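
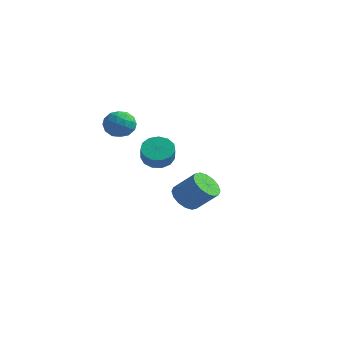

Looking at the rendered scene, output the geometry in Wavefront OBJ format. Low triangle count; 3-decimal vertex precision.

v -2.212 3.651 -3.879
v -1.498 3.405 -4.518
v -0.253 3.802 -3.28
v -0.968 4.049 -2.641
v -1.579 3.905 -4.597
v -0.335 4.302 -3.359
v -1.83 4.337 -4.483
v -0.586 4.734 -3.245
v -2.184 4.585 -4.207
v -0.939 4.982 -2.969
v -2.545 4.583 -3.844
v -1.3 4.98 -2.605
v -2.817 4.332 -3.49
v -1.572 4.729 -2.251
v -2.927 3.898 -3.24
v -1.682 4.295 -2.002
v -2.845 3.398 -3.161
v -1.601 3.795 -1.923
v -2.594 2.966 -3.275
v -1.35 3.363 -2.037
v -2.241 2.718 -3.551
v -0.996 3.115 -2.313
v -1.88 2.72 -3.915
v -0.635 3.117 -2.676
v -1.608 2.971 -4.269
v -0.363 3.368 -3.03
v 1.284 -2.528 1.706
v 2.052 -2.433 1.286
v 2.564 -2.996 2.094
v 1.796 -3.092 2.514
v 2.007 -2.041 1.587
v 2.519 -2.604 2.395
v 1.733 -1.804 1.926
v 2.245 -2.368 2.734
v 1.317 -1.797 2.195
v 1.828 -2.361 3.003
v 0.89 -2.023 2.308
v 1.402 -2.586 3.116
v 0.588 -2.408 2.231
v 1.1 -2.971 3.039
v 0.507 -2.832 1.986
v 1.019 -3.395 2.794
v 0.673 -3.16 1.653
v 1.185 -3.723 2.461
v 1.033 -3.287 1.337
v 1.545 -3.85 2.145
v 1.473 -3.173 1.137
v 1.985 -3.736 1.945
v 1.852 -2.855 1.119
v 2.364 -3.418 1.927
v -1.413 -1.87 4.051
v -0.819 -1.799 3.331
v -2.301 -2.781 3.229
v -1.707 -2.71 2.509
v -1.453 -3.174 3.281
v -0.904 -2.611 3.789
v -2.216 -1.969 2.771
v -1.667 -1.406 3.279
v -1.316 -1.86 2.54
v -0.844 -2.605 2.855
v -2.276 -1.975 3.705
v -1.804 -2.72 4.02
v -1.038 -1.755 3.763
v -2.082 -2.825 2.797
v -1.932 -3.098 3.251
v -1.584 -3.056 2.828
v -1.088 -2.232 4.032
v -0.739 -2.19 3.609
v -1.111 -2.998 3.58
v -2.381 -2.39 2.951
v -2.032 -2.348 2.528
v -1.536 -1.524 3.732
v -1.188 -1.482 3.309
v -2.009 -1.582 2.98
v -0.981 -1.749 2.875
v -1.503 -2.284 2.392
v -1.802 -1.849 2.546
v -1.479 -1.518 2.844
v -0.704 -2.186 3.06
v -1.226 -2.722 2.577
v -1.076 -2.994 3.031
v -0.754 -2.663 3.329
v -0.996 -2.223 2.595
v -1.894 -1.858 3.983
v -2.416 -2.394 3.5
v -2.366 -1.917 3.231
v -2.044 -1.586 3.529
v -1.617 -2.296 4.168
v -2.139 -2.831 3.685
v -1.641 -3.062 3.716
v -1.318 -2.731 4.014
v -2.124 -2.357 3.965
f 2 1 5
f 2 5 3
f 3 5 6
f 3 6 4
f 5 1 7
f 5 7 6
f 6 7 8
f 6 8 4
f 7 1 9
f 7 9 8
f 8 9 10
f 8 10 4
f 9 1 11
f 9 11 10
f 10 11 12
f 10 12 4
f 11 1 13
f 11 13 12
f 12 13 14
f 12 14 4
f 13 1 15
f 13 15 14
f 14 15 16
f 14 16 4
f 15 1 17
f 15 17 16
f 16 17 18
f 16 18 4
f 17 1 19
f 17 19 18
f 18 19 20
f 18 20 4
f 19 1 21
f 19 21 20
f 20 21 22
f 20 22 4
f 21 1 23
f 21 23 22
f 22 23 24
f 22 24 4
f 23 1 25
f 23 25 24
f 24 25 26
f 24 26 4
f 25 1 2
f 25 2 26
f 26 2 3
f 26 3 4
f 28 27 31
f 28 31 29
f 29 31 32
f 29 32 30
f 31 27 33
f 31 33 32
f 32 33 34
f 32 34 30
f 33 27 35
f 33 35 34
f 34 35 36
f 34 36 30
f 35 27 37
f 35 37 36
f 36 37 38
f 36 38 30
f 37 27 39
f 37 39 38
f 38 39 40
f 38 40 30
f 39 27 41
f 39 41 40
f 40 41 42
f 40 42 30
f 41 27 43
f 41 43 42
f 42 43 44
f 42 44 30
f 43 27 45
f 43 45 44
f 44 45 46
f 44 46 30
f 45 27 47
f 45 47 46
f 46 47 48
f 46 48 30
f 47 27 49
f 47 49 48
f 48 49 50
f 48 50 30
f 49 27 28
f 49 28 50
f 50 28 29
f 50 29 30
f 51 88 67
f 88 62 91
f 67 91 56
f 88 91 67
f 51 67 63
f 67 56 68
f 63 68 52
f 67 68 63
f 51 63 72
f 63 52 73
f 72 73 58
f 63 73 72
f 51 72 84
f 72 58 87
f 84 87 61
f 72 87 84
f 51 84 88
f 84 61 92
f 88 92 62
f 84 92 88
f 52 68 79
f 68 56 82
f 79 82 60
f 68 82 79
f 56 91 69
f 91 62 90
f 69 90 55
f 91 90 69
f 62 92 89
f 92 61 85
f 89 85 53
f 92 85 89
f 61 87 86
f 87 58 74
f 86 74 57
f 87 74 86
f 58 73 78
f 73 52 75
f 78 75 59
f 73 75 78
f 54 80 66
f 80 60 81
f 66 81 55
f 80 81 66
f 54 66 64
f 66 55 65
f 64 65 53
f 66 65 64
f 54 64 71
f 64 53 70
f 71 70 57
f 64 70 71
f 54 71 76
f 71 57 77
f 76 77 59
f 71 77 76
f 54 76 80
f 76 59 83
f 80 83 60
f 76 83 80
f 55 81 69
f 81 60 82
f 69 82 56
f 81 82 69
f 53 65 89
f 65 55 90
f 89 90 62
f 65 90 89
f 57 70 86
f 70 53 85
f 86 85 61
f 70 85 86
f 59 77 78
f 77 57 74
f 78 74 58
f 77 74 78
f 60 83 79
f 83 59 75
f 79 75 52
f 83 75 79



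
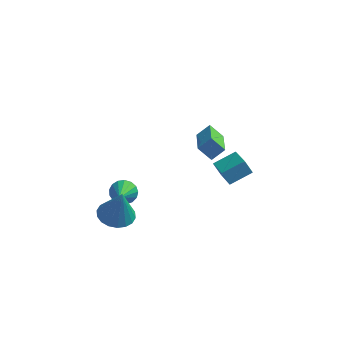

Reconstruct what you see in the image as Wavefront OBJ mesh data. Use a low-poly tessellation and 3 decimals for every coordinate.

v -1.985 -3.54 -2.6
v -1.141 -3.041 -2.736
v -1.615 -3.66 -0.74
v -1.433 -2.721 -2.657
v -1.834 -2.562 -2.567
v -2.265 -2.598 -2.483
v -2.641 -2.82 -2.423
v -2.887 -3.185 -2.397
v -2.954 -3.62 -2.412
v -2.829 -4.039 -2.464
v -2.538 -4.36 -2.542
v -2.136 -4.518 -2.633
v -1.705 -4.483 -2.716
v -1.33 -4.261 -2.777
v -1.084 -3.896 -2.802
v -1.017 -3.461 -2.788
v -2.215 -1.022 -3.285
v -1.505 -1.107 -3.514
v -2.105 -2.338 -2.455
v -1.476 -0.915 -3.212
v -1.615 -0.747 -2.927
v -1.892 -0.642 -2.725
v -2.243 -0.624 -2.65
v -2.587 -0.697 -2.721
v -2.846 -0.845 -2.921
v -2.96 -1.033 -3.205
v -2.904 -1.219 -3.507
v -2.689 -1.359 -3.758
v -2.366 -1.423 -3.901
v -2.008 -1.394 -3.902
v -1.698 -1.28 -3.763
v 2.172 -3.835 3.832
v 2.75 -3.475 4.389
v 1.735 -1.94 3.064
v 2.313 -1.581 3.622
v 2.867 -3.939 3.178
v 3.445 -3.58 3.736
v 2.43 -2.045 2.411
v 3.008 -1.685 2.968
v 2.921 -1.423 -0.276
v 3.935 -0.68 0.216
v 2.21 0.006 -0.968
v 3.224 0.749 -0.477
v 3.356 -1.549 -0.983
v 4.37 -0.806 -0.492
v 2.645 -0.12 -1.676
v 3.659 0.623 -1.184
f 2 1 4
f 2 4 3
f 4 1 5
f 4 5 3
f 5 1 6
f 5 6 3
f 6 1 7
f 6 7 3
f 7 1 8
f 7 8 3
f 8 1 9
f 8 9 3
f 9 1 10
f 9 10 3
f 10 1 11
f 10 11 3
f 11 1 12
f 11 12 3
f 12 1 13
f 12 13 3
f 13 1 14
f 13 14 3
f 14 1 15
f 14 15 3
f 15 1 16
f 15 16 3
f 16 1 2
f 16 2 3
f 18 17 20
f 18 20 19
f 20 17 21
f 20 21 19
f 21 17 22
f 21 22 19
f 22 17 23
f 22 23 19
f 23 17 24
f 23 24 19
f 24 17 25
f 24 25 19
f 25 17 26
f 25 26 19
f 26 17 27
f 26 27 19
f 27 17 28
f 27 28 19
f 28 17 29
f 28 29 19
f 29 17 30
f 29 30 19
f 30 17 31
f 30 31 19
f 31 17 18
f 31 18 19
f 33 35 32
f 36 33 32
f 32 35 34
f 34 36 32
f 33 39 35
f 37 33 36
f 37 39 33
f 35 39 34
f 38 36 34
f 34 39 38
f 38 37 36
f 39 37 38
f 41 43 40
f 44 41 40
f 40 43 42
f 42 44 40
f 41 47 43
f 45 41 44
f 45 47 41
f 43 47 42
f 46 44 42
f 42 47 46
f 46 45 44
f 47 45 46



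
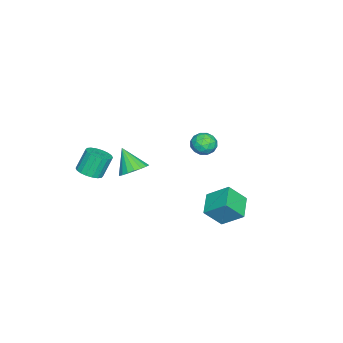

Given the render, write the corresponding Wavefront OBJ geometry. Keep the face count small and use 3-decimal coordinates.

v 3.625 -4.071 -1.831
v 4.367 -3.959 -1.582
v 3.876 -3.557 -0.301
v 3.135 -3.669 -0.549
v 4.28 -3.645 -1.714
v 3.79 -3.242 -0.433
v 4.064 -3.415 -1.869
v 3.573 -3.013 -0.588
v 3.761 -3.316 -2.017
v 3.27 -2.913 -0.735
v 3.431 -3.365 -2.127
v 2.94 -2.963 -0.846
v 3.139 -3.555 -2.179
v 2.649 -3.152 -0.897
v 2.944 -3.847 -2.162
v 2.454 -3.444 -0.88
v 2.884 -4.183 -2.079
v 2.393 -3.781 -0.798
v 2.97 -4.498 -1.947
v 2.48 -4.095 -0.666
v 3.187 -4.727 -1.792
v 2.696 -4.325 -0.511
v 3.49 -4.827 -1.645
v 2.999 -4.424 -0.363
v 3.82 -4.777 -1.534
v 3.329 -4.375 -0.253
v 4.111 -4.588 -1.483
v 3.621 -4.185 -0.201
v 4.306 -4.296 -1.5
v 3.816 -3.893 -0.218
v 0.089 -2.827 -3.781
v 0.936 -3.199 -3.692
v -0.449 -3.733 -2.459
v 0.958 -2.863 -3.452
v 0.807 -2.519 -3.278
v 0.514 -2.236 -3.203
v 0.137 -2.07 -3.242
v -0.25 -2.054 -3.389
v -0.569 -2.192 -3.613
v -0.759 -2.455 -3.87
v -0.781 -2.791 -4.11
v -0.63 -3.135 -4.284
v -0.337 -3.418 -4.359
v 0.04 -3.584 -4.319
v 0.427 -3.6 -4.173
v 0.747 -3.462 -3.949
v -3.314 0.689 -2.333
v -2.727 1.134 -2.717
v -2.613 -0.434 -2.563
v -2.026 0.011 -2.947
v -2.132 0.084 -2.126
v -2.566 0.778 -1.984
v -2.774 -0.078 -3.296
v -3.208 0.616 -3.154
v -2.393 0.66 -3.312
v -1.997 0.76 -2.589
v -3.343 -0.06 -2.691
v -2.947 0.04 -1.968
v -3.082 1.01 -2.505
v -2.258 -0.31 -2.775
v -2.32 -0.267 -2.293
v -1.975 -0.006 -2.518
v -2.988 0.801 -2.074
v -2.643 1.062 -2.3
v -2.293 0.445 -1.952
v -2.697 -0.362 -2.98
v -2.352 -0.101 -3.206
v -3.365 0.706 -2.762
v -3.02 0.967 -2.987
v -3.047 0.255 -3.328
v -2.541 0.993 -3.08
v -2.129 0.333 -3.215
v -2.569 0.281 -3.42
v -2.824 0.689 -3.337
v -2.308 1.052 -2.655
v -1.896 0.392 -2.79
v -1.958 0.435 -2.308
v -2.213 0.843 -2.224
v -2.112 0.774 -3.005
v -3.444 0.308 -2.49
v -3.032 -0.352 -2.625
v -3.127 -0.143 -3.056
v -3.382 0.265 -2.972
v -3.211 0.367 -2.065
v -2.799 -0.293 -2.2
v -2.516 0.011 -1.943
v -2.771 0.419 -1.86
v -3.228 -0.074 -2.275
v 1.228 2.834 -4.618
v 1.277 4.099 -3.656
v 2.629 3.122 -5.07
v 2.678 4.388 -4.108
v 1.762 1.972 -3.512
v 1.811 3.238 -2.55
v 3.163 2.261 -3.964
v 3.212 3.526 -3.002
f 2 1 5
f 2 5 3
f 3 5 6
f 3 6 4
f 5 1 7
f 5 7 6
f 6 7 8
f 6 8 4
f 7 1 9
f 7 9 8
f 8 9 10
f 8 10 4
f 9 1 11
f 9 11 10
f 10 11 12
f 10 12 4
f 11 1 13
f 11 13 12
f 12 13 14
f 12 14 4
f 13 1 15
f 13 15 14
f 14 15 16
f 14 16 4
f 15 1 17
f 15 17 16
f 16 17 18
f 16 18 4
f 17 1 19
f 17 19 18
f 18 19 20
f 18 20 4
f 19 1 21
f 19 21 20
f 20 21 22
f 20 22 4
f 21 1 23
f 21 23 22
f 22 23 24
f 22 24 4
f 23 1 25
f 23 25 24
f 24 25 26
f 24 26 4
f 25 1 27
f 25 27 26
f 26 27 28
f 26 28 4
f 27 1 29
f 27 29 28
f 28 29 30
f 28 30 4
f 29 1 2
f 29 2 30
f 30 2 3
f 30 3 4
f 32 31 34
f 32 34 33
f 34 31 35
f 34 35 33
f 35 31 36
f 35 36 33
f 36 31 37
f 36 37 33
f 37 31 38
f 37 38 33
f 38 31 39
f 38 39 33
f 39 31 40
f 39 40 33
f 40 31 41
f 40 41 33
f 41 31 42
f 41 42 33
f 42 31 43
f 42 43 33
f 43 31 44
f 43 44 33
f 44 31 45
f 44 45 33
f 45 31 46
f 45 46 33
f 46 31 32
f 46 32 33
f 47 84 63
f 84 58 87
f 63 87 52
f 84 87 63
f 47 63 59
f 63 52 64
f 59 64 48
f 63 64 59
f 47 59 68
f 59 48 69
f 68 69 54
f 59 69 68
f 47 68 80
f 68 54 83
f 80 83 57
f 68 83 80
f 47 80 84
f 80 57 88
f 84 88 58
f 80 88 84
f 48 64 75
f 64 52 78
f 75 78 56
f 64 78 75
f 52 87 65
f 87 58 86
f 65 86 51
f 87 86 65
f 58 88 85
f 88 57 81
f 85 81 49
f 88 81 85
f 57 83 82
f 83 54 70
f 82 70 53
f 83 70 82
f 54 69 74
f 69 48 71
f 74 71 55
f 69 71 74
f 50 76 62
f 76 56 77
f 62 77 51
f 76 77 62
f 50 62 60
f 62 51 61
f 60 61 49
f 62 61 60
f 50 60 67
f 60 49 66
f 67 66 53
f 60 66 67
f 50 67 72
f 67 53 73
f 72 73 55
f 67 73 72
f 50 72 76
f 72 55 79
f 76 79 56
f 72 79 76
f 51 77 65
f 77 56 78
f 65 78 52
f 77 78 65
f 49 61 85
f 61 51 86
f 85 86 58
f 61 86 85
f 53 66 82
f 66 49 81
f 82 81 57
f 66 81 82
f 55 73 74
f 73 53 70
f 74 70 54
f 73 70 74
f 56 79 75
f 79 55 71
f 75 71 48
f 79 71 75
f 90 92 89
f 93 90 89
f 89 92 91
f 91 93 89
f 90 96 92
f 94 90 93
f 94 96 90
f 92 96 91
f 95 93 91
f 91 96 95
f 95 94 93
f 96 94 95



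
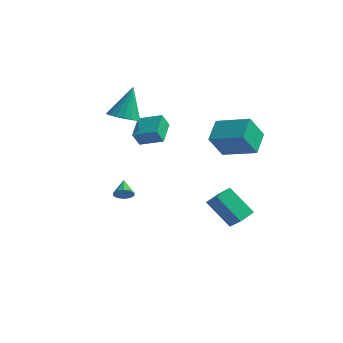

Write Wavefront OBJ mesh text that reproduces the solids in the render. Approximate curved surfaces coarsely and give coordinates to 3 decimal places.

v 4.566 -2.253 2.757
v 4.424 -0.871 3.349
v 2.603 -2.162 2.074
v 2.461 -0.781 2.667
v 5.099 -1.579 1.313
v 4.957 -0.198 1.906
v 3.136 -1.489 0.631
v 2.994 -0.107 1.223
v -2.646 -1.338 2.069
v -1.869 -0.873 1.749
v -2.514 -0.302 3.891
v -2.189 -0.618 1.627
v -2.6 -0.506 1.593
v -3.02 -0.558 1.653
v -3.365 -0.765 1.795
v -3.569 -1.085 1.992
v -3.589 -1.455 2.204
v -3.422 -1.803 2.389
v -3.102 -2.058 2.511
v -2.691 -2.17 2.545
v -2.272 -2.118 2.485
v -1.926 -1.911 2.343
v -1.723 -1.591 2.146
v -1.702 -1.221 1.934
v 2.086 -1.12 -3.624
v 2.933 -1.725 -2.572
v 2.469 -0.191 -3.398
v 3.316 -0.795 -2.346
v 3.584 -1.405 -4.994
v 4.431 -2.009 -3.942
v 3.967 -0.475 -4.768
v 4.814 -1.08 -3.716
v -1.555 -1.679 0.372
v -1.836 -1.976 1.219
v -1.858 -0.225 0.782
v -2.139 -0.522 1.628
v -0.201 -1.538 0.872
v -0.482 -1.835 1.718
v -0.504 -0.084 1.281
v -0.785 -0.381 2.128
v -1.533 -3.81 -2.273
v -1.124 -3.86 -1.85
v -1.927 -2.93 -1.787
v -0.987 -3.652 -2.116
v -1.057 -3.505 -2.441
v -1.31 -3.474 -2.703
v -1.647 -3.571 -2.8
v -1.941 -3.76 -2.695
v -2.079 -3.968 -2.43
v -2.008 -4.116 -2.104
v -1.756 -4.147 -1.843
v -1.418 -4.049 -1.745
f 2 4 1
f 5 2 1
f 1 4 3
f 3 5 1
f 2 8 4
f 6 2 5
f 6 8 2
f 4 8 3
f 7 5 3
f 3 8 7
f 7 6 5
f 8 6 7
f 10 9 12
f 10 12 11
f 12 9 13
f 12 13 11
f 13 9 14
f 13 14 11
f 14 9 15
f 14 15 11
f 15 9 16
f 15 16 11
f 16 9 17
f 16 17 11
f 17 9 18
f 17 18 11
f 18 9 19
f 18 19 11
f 19 9 20
f 19 20 11
f 20 9 21
f 20 21 11
f 21 9 22
f 21 22 11
f 22 9 23
f 22 23 11
f 23 9 24
f 23 24 11
f 24 9 10
f 24 10 11
f 26 28 25
f 29 26 25
f 25 28 27
f 27 29 25
f 26 32 28
f 30 26 29
f 30 32 26
f 28 32 27
f 31 29 27
f 27 32 31
f 31 30 29
f 32 30 31
f 34 36 33
f 37 34 33
f 33 36 35
f 35 37 33
f 34 40 36
f 38 34 37
f 38 40 34
f 36 40 35
f 39 37 35
f 35 40 39
f 39 38 37
f 40 38 39
f 42 41 44
f 42 44 43
f 44 41 45
f 44 45 43
f 45 41 46
f 45 46 43
f 46 41 47
f 46 47 43
f 47 41 48
f 47 48 43
f 48 41 49
f 48 49 43
f 49 41 50
f 49 50 43
f 50 41 51
f 50 51 43
f 51 41 52
f 51 52 43
f 52 41 42
f 52 42 43



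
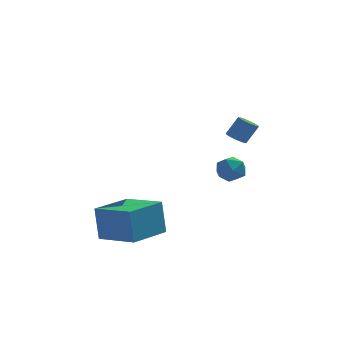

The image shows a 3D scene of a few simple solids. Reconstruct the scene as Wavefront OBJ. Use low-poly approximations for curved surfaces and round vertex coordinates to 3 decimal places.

v 2.839 2.704 -0.836
v 3.622 2.854 -0.507
v 3.378 1.726 -1.673
v 4.161 1.876 -1.344
v 3.553 1.505 -0.858
v 3.22 2.11 -0.341
v 3.78 2.47 -1.839
v 3.447 3.075 -1.322
v 4.204 2.709 -1.127
v 4.063 2.113 -0.521
v 2.937 2.467 -1.659
v 2.796 1.871 -1.053
v 3.497 -2.06 2.757
v 3.82 -2.481 2.654
v 4.385 -2.28 3.599
v 4.063 -1.86 3.703
v 3.939 -2.282 2.54
v 4.505 -2.081 3.486
v 3.957 -2.032 2.476
v 4.523 -1.832 3.422
v 3.87 -1.789 2.476
v 4.436 -1.588 3.422
v 3.698 -1.608 2.541
v 4.263 -1.407 3.487
v 3.479 -1.53 2.656
v 4.045 -1.33 3.601
v 3.265 -1.574 2.793
v 3.83 -1.374 3.739
v 3.104 -1.729 2.922
v 3.669 -1.529 3.868
v 3.033 -1.961 3.014
v 3.598 -1.76 3.96
v 3.068 -2.214 3.047
v 3.634 -2.014 3.992
v 3.202 -2.433 3.013
v 3.768 -2.232 3.959
v 3.403 -2.566 2.921
v 3.969 -2.366 3.866
v 3.626 -2.584 2.791
v 4.192 -2.383 3.737
v -2.714 -3.308 -3.003
v -2.901 -2.982 -1.243
v -1.275 -1.651 -3.156
v -1.462 -1.325 -1.396
v -1.118 -4.655 -2.584
v -1.305 -4.329 -0.824
v 0.321 -2.998 -2.737
v 0.134 -2.672 -0.977
f 1 12 6
f 1 6 2
f 1 2 8
f 1 8 11
f 1 11 12
f 2 6 10
f 6 12 5
f 12 11 3
f 11 8 7
f 8 2 9
f 4 10 5
f 4 5 3
f 4 3 7
f 4 7 9
f 4 9 10
f 5 10 6
f 3 5 12
f 7 3 11
f 9 7 8
f 10 9 2
f 14 13 17
f 14 17 15
f 15 17 18
f 15 18 16
f 17 13 19
f 17 19 18
f 18 19 20
f 18 20 16
f 19 13 21
f 19 21 20
f 20 21 22
f 20 22 16
f 21 13 23
f 21 23 22
f 22 23 24
f 22 24 16
f 23 13 25
f 23 25 24
f 24 25 26
f 24 26 16
f 25 13 27
f 25 27 26
f 26 27 28
f 26 28 16
f 27 13 29
f 27 29 28
f 28 29 30
f 28 30 16
f 29 13 31
f 29 31 30
f 30 31 32
f 30 32 16
f 31 13 33
f 31 33 32
f 32 33 34
f 32 34 16
f 33 13 35
f 33 35 34
f 34 35 36
f 34 36 16
f 35 13 37
f 35 37 36
f 36 37 38
f 36 38 16
f 37 13 39
f 37 39 38
f 38 39 40
f 38 40 16
f 39 13 14
f 39 14 40
f 40 14 15
f 40 15 16
f 42 44 41
f 45 42 41
f 41 44 43
f 43 45 41
f 42 48 44
f 46 42 45
f 46 48 42
f 44 48 43
f 47 45 43
f 43 48 47
f 47 46 45
f 48 46 47



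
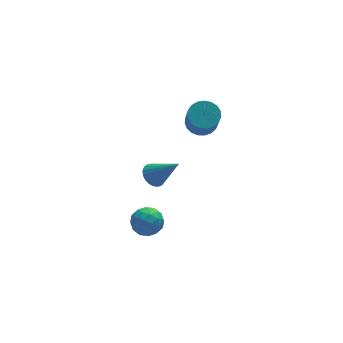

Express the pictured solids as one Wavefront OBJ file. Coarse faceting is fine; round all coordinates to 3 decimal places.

v 3.286 3.968 -0.193
v 3.936 3.352 -0.51
v 3.665 2.156 1.256
v 3.014 2.772 1.573
v 4.157 3.606 -0.304
v 3.886 2.411 1.462
v 4.228 3.923 -0.078
v 3.956 2.727 1.688
v 4.135 4.248 0.127
v 3.864 3.052 1.893
v 3.896 4.524 0.277
v 3.624 3.328 2.043
v 3.551 4.704 0.346
v 3.28 3.508 2.112
v 3.161 4.756 0.322
v 2.889 3.561 2.088
v 2.791 4.673 0.208
v 2.52 3.477 1.974
v 2.508 4.467 0.025
v 2.236 3.272 1.792
v 2.359 4.176 -0.195
v 2.087 2.98 1.571
v 2.37 3.848 -0.415
v 2.098 2.652 1.351
v 2.54 3.541 -0.597
v 2.268 2.345 1.169
v 2.838 3.308 -0.709
v 2.567 2.112 1.057
v 3.214 3.189 -0.732
v 2.943 1.993 1.034
v 3.603 3.204 -0.661
v 3.331 2.009 1.105
v -0.408 1.431 -1.668
v -0.103 0.919 -2.202
v 0.708 0.429 -0.072
v 0.122 1.164 -2.205
v 0.255 1.456 -2.116
v 0.274 1.743 -1.949
v 0.175 1.976 -1.733
v -0.025 2.115 -1.506
v -0.291 2.136 -1.307
v -0.577 2.034 -1.171
v -0.834 1.829 -1.121
v -1.017 1.555 -1.165
v -1.095 1.259 -1.296
v -1.054 0.993 -1.492
v -0.901 0.803 -1.718
v -0.663 0.721 -1.935
v -0.38 0.763 -2.107
v -1.855 -3.052 0.063
v -1.517 -3.6 -0.645
v -3.303 -3.38 -0.375
v -2.965 -3.928 -1.083
v -2.862 -4.205 -0.173
v -1.967 -4.002 0.098
v -2.853 -2.978 -1.118
v -1.958 -2.775 -0.847
v -2.134 -3.554 -1.375
v -2.139 -4.312 -0.791
v -2.681 -2.668 -0.229
v -2.686 -3.426 0.355
v -1.559 -3.297 -0.252
v -3.261 -3.683 -0.768
v -3.201 -3.846 -0.233
v -3.002 -4.167 -0.649
v -1.823 -3.534 0.184
v -1.624 -3.856 -0.232
v -2.415 -4.211 0.045
v -3.196 -3.124 -0.788
v -2.997 -3.446 -1.204
v -1.818 -2.813 -0.371
v -1.619 -3.134 -0.787
v -2.405 -2.769 -1.065
v -1.722 -3.592 -1.097
v -2.574 -3.785 -1.355
v -2.508 -3.227 -1.375
v -1.982 -3.107 -1.216
v -1.726 -4.038 -0.754
v -2.577 -4.23 -1.012
v -2.516 -4.393 -0.477
v -1.99 -4.274 -0.318
v -2.088 -4.011 -1.183
v -2.243 -2.75 -0.008
v -3.094 -2.942 -0.266
v -2.83 -2.706 -0.702
v -2.304 -2.587 -0.543
v -2.246 -3.195 0.335
v -3.098 -3.388 0.077
v -2.838 -3.873 0.196
v -2.312 -3.753 0.355
v -2.732 -2.969 0.163
f 2 1 5
f 2 5 3
f 3 5 6
f 3 6 4
f 5 1 7
f 5 7 6
f 6 7 8
f 6 8 4
f 7 1 9
f 7 9 8
f 8 9 10
f 8 10 4
f 9 1 11
f 9 11 10
f 10 11 12
f 10 12 4
f 11 1 13
f 11 13 12
f 12 13 14
f 12 14 4
f 13 1 15
f 13 15 14
f 14 15 16
f 14 16 4
f 15 1 17
f 15 17 16
f 16 17 18
f 16 18 4
f 17 1 19
f 17 19 18
f 18 19 20
f 18 20 4
f 19 1 21
f 19 21 20
f 20 21 22
f 20 22 4
f 21 1 23
f 21 23 22
f 22 23 24
f 22 24 4
f 23 1 25
f 23 25 24
f 24 25 26
f 24 26 4
f 25 1 27
f 25 27 26
f 26 27 28
f 26 28 4
f 27 1 29
f 27 29 28
f 28 29 30
f 28 30 4
f 29 1 31
f 29 31 30
f 30 31 32
f 30 32 4
f 31 1 2
f 31 2 32
f 32 2 3
f 32 3 4
f 34 33 36
f 34 36 35
f 36 33 37
f 36 37 35
f 37 33 38
f 37 38 35
f 38 33 39
f 38 39 35
f 39 33 40
f 39 40 35
f 40 33 41
f 40 41 35
f 41 33 42
f 41 42 35
f 42 33 43
f 42 43 35
f 43 33 44
f 43 44 35
f 44 33 45
f 44 45 35
f 45 33 46
f 45 46 35
f 46 33 47
f 46 47 35
f 47 33 48
f 47 48 35
f 48 33 49
f 48 49 35
f 49 33 34
f 49 34 35
f 50 87 66
f 87 61 90
f 66 90 55
f 87 90 66
f 50 66 62
f 66 55 67
f 62 67 51
f 66 67 62
f 50 62 71
f 62 51 72
f 71 72 57
f 62 72 71
f 50 71 83
f 71 57 86
f 83 86 60
f 71 86 83
f 50 83 87
f 83 60 91
f 87 91 61
f 83 91 87
f 51 67 78
f 67 55 81
f 78 81 59
f 67 81 78
f 55 90 68
f 90 61 89
f 68 89 54
f 90 89 68
f 61 91 88
f 91 60 84
f 88 84 52
f 91 84 88
f 60 86 85
f 86 57 73
f 85 73 56
f 86 73 85
f 57 72 77
f 72 51 74
f 77 74 58
f 72 74 77
f 53 79 65
f 79 59 80
f 65 80 54
f 79 80 65
f 53 65 63
f 65 54 64
f 63 64 52
f 65 64 63
f 53 63 70
f 63 52 69
f 70 69 56
f 63 69 70
f 53 70 75
f 70 56 76
f 75 76 58
f 70 76 75
f 53 75 79
f 75 58 82
f 79 82 59
f 75 82 79
f 54 80 68
f 80 59 81
f 68 81 55
f 80 81 68
f 52 64 88
f 64 54 89
f 88 89 61
f 64 89 88
f 56 69 85
f 69 52 84
f 85 84 60
f 69 84 85
f 58 76 77
f 76 56 73
f 77 73 57
f 76 73 77
f 59 82 78
f 82 58 74
f 78 74 51
f 82 74 78



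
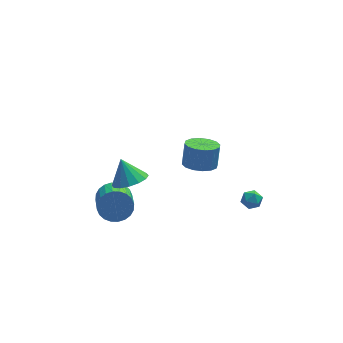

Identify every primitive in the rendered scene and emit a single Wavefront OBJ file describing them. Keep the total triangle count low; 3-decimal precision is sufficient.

v 2.899 -1.411 -2.739
v 3.134 -1.171 -2.169
v 3.886 -1.729 -3.011
v 4.121 -1.489 -2.441
v 3.727 -2.022 -2.439
v 3.117 -1.825 -2.271
v 3.903 -1.075 -2.909
v 3.293 -0.878 -2.741
v 3.755 -0.963 -2.274
v 3.646 -1.548 -1.983
v 3.374 -1.352 -3.197
v 3.265 -1.937 -2.906
v -3.876 -0.008 -2.682
v -3.115 -0.361 -3.245
v -3.224 -2.005 -2.362
v -3.984 -1.652 -1.798
v -2.92 -0.209 -2.939
v -3.029 -1.854 -2.055
v -2.87 -0.027 -2.593
v -2.979 -1.671 -1.71
v -2.973 0.159 -2.261
v -3.082 -1.486 -1.377
v -3.213 0.319 -1.993
v -3.322 -1.326 -1.109
v -3.554 0.429 -1.83
v -3.663 -1.216 -0.946
v -3.945 0.473 -1.796
v -4.053 -1.172 -0.912
v -4.324 0.443 -1.897
v -4.433 -1.201 -1.014
v -4.636 0.345 -2.118
v -4.745 -1.299 -1.235
v -4.831 0.194 -2.425
v -4.94 -1.451 -1.541
v -4.881 0.011 -2.77
v -4.99 -1.633 -1.887
v -4.778 -0.174 -3.103
v -4.887 -1.819 -2.219
v -4.538 -0.334 -3.371
v -4.647 -1.979 -2.487
v -4.197 -0.444 -3.534
v -4.306 -2.089 -2.65
v -3.807 -0.488 -3.568
v -3.915 -2.133 -2.684
v -3.427 -0.459 -3.466
v -3.536 -2.103 -2.583
v 1.237 2.079 -2.557
v 1.749 2.866 -2.929
v 1.975 3.368 -1.555
v 1.463 2.581 -1.183
v 1.252 3.027 -2.906
v 1.478 3.529 -1.532
v 0.751 2.933 -2.789
v 0.977 3.435 -1.415
v 0.38 2.611 -2.61
v 0.606 3.113 -1.237
v 0.239 2.146 -2.417
v 0.465 2.648 -1.044
v 0.365 1.663 -2.262
v 0.591 2.165 -0.888
v 0.725 1.292 -2.185
v 0.951 1.794 -0.811
v 1.222 1.131 -2.208
v 1.448 1.633 -0.834
v 1.723 1.225 -2.325
v 1.949 1.727 -0.951
v 2.094 1.547 -2.503
v 2.32 2.049 -1.13
v 2.235 2.012 -2.696
v 2.461 2.514 -1.323
v 2.109 2.495 -2.852
v 2.335 2.997 -1.478
v -3.282 -2.643 1.444
v -2.364 -2.201 1.498
v -3.678 -1.977 2.716
v -2.664 -1.861 1.227
v -3.129 -1.731 1.014
v -3.635 -1.845 0.916
v -4.047 -2.173 0.96
v -4.253 -2.627 1.133
v -4.2 -3.085 1.39
v -3.9 -3.425 1.661
v -3.435 -3.555 1.874
v -2.929 -3.441 1.972
v -2.517 -3.113 1.928
v -2.311 -2.659 1.755
f 1 12 6
f 1 6 2
f 1 2 8
f 1 8 11
f 1 11 12
f 2 6 10
f 6 12 5
f 12 11 3
f 11 8 7
f 8 2 9
f 4 10 5
f 4 5 3
f 4 3 7
f 4 7 9
f 4 9 10
f 5 10 6
f 3 5 12
f 7 3 11
f 9 7 8
f 10 9 2
f 14 13 17
f 14 17 15
f 15 17 18
f 15 18 16
f 17 13 19
f 17 19 18
f 18 19 20
f 18 20 16
f 19 13 21
f 19 21 20
f 20 21 22
f 20 22 16
f 21 13 23
f 21 23 22
f 22 23 24
f 22 24 16
f 23 13 25
f 23 25 24
f 24 25 26
f 24 26 16
f 25 13 27
f 25 27 26
f 26 27 28
f 26 28 16
f 27 13 29
f 27 29 28
f 28 29 30
f 28 30 16
f 29 13 31
f 29 31 30
f 30 31 32
f 30 32 16
f 31 13 33
f 31 33 32
f 32 33 34
f 32 34 16
f 33 13 35
f 33 35 34
f 34 35 36
f 34 36 16
f 35 13 37
f 35 37 36
f 36 37 38
f 36 38 16
f 37 13 39
f 37 39 38
f 38 39 40
f 38 40 16
f 39 13 41
f 39 41 40
f 40 41 42
f 40 42 16
f 41 13 43
f 41 43 42
f 42 43 44
f 42 44 16
f 43 13 45
f 43 45 44
f 44 45 46
f 44 46 16
f 45 13 14
f 45 14 46
f 46 14 15
f 46 15 16
f 48 47 51
f 48 51 49
f 49 51 52
f 49 52 50
f 51 47 53
f 51 53 52
f 52 53 54
f 52 54 50
f 53 47 55
f 53 55 54
f 54 55 56
f 54 56 50
f 55 47 57
f 55 57 56
f 56 57 58
f 56 58 50
f 57 47 59
f 57 59 58
f 58 59 60
f 58 60 50
f 59 47 61
f 59 61 60
f 60 61 62
f 60 62 50
f 61 47 63
f 61 63 62
f 62 63 64
f 62 64 50
f 63 47 65
f 63 65 64
f 64 65 66
f 64 66 50
f 65 47 67
f 65 67 66
f 66 67 68
f 66 68 50
f 67 47 69
f 67 69 68
f 68 69 70
f 68 70 50
f 69 47 71
f 69 71 70
f 70 71 72
f 70 72 50
f 71 47 48
f 71 48 72
f 72 48 49
f 72 49 50
f 74 73 76
f 74 76 75
f 76 73 77
f 76 77 75
f 77 73 78
f 77 78 75
f 78 73 79
f 78 79 75
f 79 73 80
f 79 80 75
f 80 73 81
f 80 81 75
f 81 73 82
f 81 82 75
f 82 73 83
f 82 83 75
f 83 73 84
f 83 84 75
f 84 73 85
f 84 85 75
f 85 73 86
f 85 86 75
f 86 73 74
f 86 74 75



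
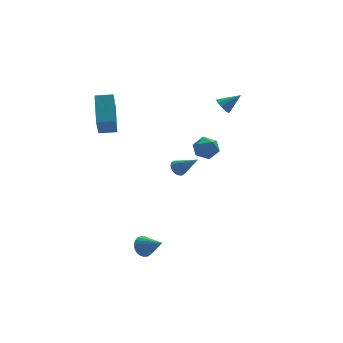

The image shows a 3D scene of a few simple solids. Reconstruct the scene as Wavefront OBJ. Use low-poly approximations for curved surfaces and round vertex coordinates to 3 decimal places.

v -0.418 -0.027 0.628
v 0.048 0.233 0.426
v 0.518 -0.873 1.692
v -0.026 0.387 0.614
v -0.178 0.459 0.804
v -0.377 0.435 0.96
v -0.584 0.319 1.049
v -0.758 0.135 1.056
v -0.865 -0.082 0.977
v -0.883 -0.287 0.83
v -0.809 -0.441 0.642
v -0.657 -0.513 0.452
v -0.458 -0.489 0.297
v -0.251 -0.373 0.207
v -0.077 -0.189 0.2
v 0.03 0.028 0.279
v -4.571 2.644 3.477
v -4.291 4.357 4.73
v -4.232 3.73 1.917
v -3.953 5.442 3.17
v -3.507 2.418 3.55
v -3.228 4.13 4.803
v -3.169 3.503 1.99
v -2.889 5.216 3.243
v -2.925 -2.078 -4.26
v -2.376 -2.024 -4.738
v -2.095 -3.082 -3.42
v -2.309 -1.803 -4.54
v -2.349 -1.63 -4.294
v -2.488 -1.535 -4.041
v -2.703 -1.533 -3.827
v -2.956 -1.625 -3.687
v -3.204 -1.796 -3.647
v -3.403 -2.015 -3.712
v -3.52 -2.245 -3.872
v -3.534 -2.446 -4.099
v -3.442 -2.584 -4.354
v -3.261 -2.633 -4.592
v -3.022 -2.587 -4.773
v -2.766 -2.453 -4.866
v -2.537 -2.253 -4.853
v 3.03 3.035 3.566
v 3.402 3.089 3.073
v 4.11 2.985 4.374
v 3.335 3.414 3.182
v 3.171 3.619 3.413
v 2.963 3.638 3.693
v 2.776 3.466 3.932
v 2.669 3.157 4.055
v 2.677 2.809 4.023
v 2.797 2.533 3.846
v 2.991 2.416 3.579
v 3.197 2.496 3.309
v 3.35 2.747 3.12
v 1.492 1.383 1.654
v 2.086 0.867 2.007
v 0.694 0.273 1.373
v 1.288 -0.243 1.726
v 0.833 0.294 2.224
v 1.325 0.98 2.397
v 1.455 0.16 0.983
v 1.947 0.846 1.156
v 2.063 0.112 1.592
v 1.678 0.194 2.359
v 1.102 0.946 1.021
v 0.717 1.028 1.788
f 2 1 4
f 2 4 3
f 4 1 5
f 4 5 3
f 5 1 6
f 5 6 3
f 6 1 7
f 6 7 3
f 7 1 8
f 7 8 3
f 8 1 9
f 8 9 3
f 9 1 10
f 9 10 3
f 10 1 11
f 10 11 3
f 11 1 12
f 11 12 3
f 12 1 13
f 12 13 3
f 13 1 14
f 13 14 3
f 14 1 15
f 14 15 3
f 15 1 16
f 15 16 3
f 16 1 2
f 16 2 3
f 18 20 17
f 21 18 17
f 17 20 19
f 19 21 17
f 18 24 20
f 22 18 21
f 22 24 18
f 20 24 19
f 23 21 19
f 19 24 23
f 23 22 21
f 24 22 23
f 26 25 28
f 26 28 27
f 28 25 29
f 28 29 27
f 29 25 30
f 29 30 27
f 30 25 31
f 30 31 27
f 31 25 32
f 31 32 27
f 32 25 33
f 32 33 27
f 33 25 34
f 33 34 27
f 34 25 35
f 34 35 27
f 35 25 36
f 35 36 27
f 36 25 37
f 36 37 27
f 37 25 38
f 37 38 27
f 38 25 39
f 38 39 27
f 39 25 40
f 39 40 27
f 40 25 41
f 40 41 27
f 41 25 26
f 41 26 27
f 43 42 45
f 43 45 44
f 45 42 46
f 45 46 44
f 46 42 47
f 46 47 44
f 47 42 48
f 47 48 44
f 48 42 49
f 48 49 44
f 49 42 50
f 49 50 44
f 50 42 51
f 50 51 44
f 51 42 52
f 51 52 44
f 52 42 53
f 52 53 44
f 53 42 54
f 53 54 44
f 54 42 43
f 54 43 44
f 55 66 60
f 55 60 56
f 55 56 62
f 55 62 65
f 55 65 66
f 56 60 64
f 60 66 59
f 66 65 57
f 65 62 61
f 62 56 63
f 58 64 59
f 58 59 57
f 58 57 61
f 58 61 63
f 58 63 64
f 59 64 60
f 57 59 66
f 61 57 65
f 63 61 62
f 64 63 56



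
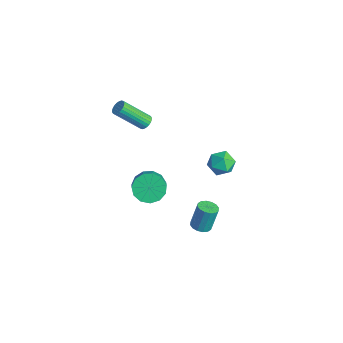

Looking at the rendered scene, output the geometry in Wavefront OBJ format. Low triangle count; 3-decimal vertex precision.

v -2.242 0.602 2.64
v -1.772 0.446 2.711
v -2.449 -0.918 4.172
v -2.918 -0.762 4.1
v -1.784 0.591 2.841
v -2.461 -0.773 4.302
v -1.866 0.738 2.94
v -2.543 -0.626 4.401
v -2.005 0.864 2.994
v -2.682 -0.5 4.455
v -2.18 0.95 2.993
v -2.857 -0.414 4.454
v -2.364 0.983 2.939
v -3.041 -0.381 4.4
v -2.53 0.958 2.839
v -3.207 -0.405 4.3
v -2.652 0.879 2.709
v -3.329 -0.484 4.169
v -2.711 0.758 2.568
v -3.388 -0.606 4.029
v -2.699 0.613 2.438
v -3.376 -0.751 3.899
v -2.617 0.466 2.339
v -3.294 -0.898 3.8
v -2.478 0.34 2.285
v -3.155 -1.024 3.746
v -2.303 0.254 2.286
v -2.98 -1.11 3.747
v -2.119 0.221 2.34
v -2.796 -1.143 3.801
v -1.953 0.245 2.44
v -2.63 -1.118 3.901
v -1.831 0.324 2.571
v -2.508 -1.039 4.031
v 1.205 4.163 0.589
v 1.93 4.075 1.087
v 1.03 2.745 0.593
v 1.755 2.657 1.091
v 1.026 3.022 1.431
v 1.134 3.899 1.429
v 1.826 2.921 0.251
v 1.934 3.798 0.249
v 2.313 3.307 0.878
v 1.819 3.37 1.608
v 1.141 3.45 0.072
v 0.647 3.513 0.802
v 2.246 1.723 -3.621
v 2.839 1.526 -3.536
v 2.786 2.02 -2.015
v 2.194 2.217 -2.099
v 2.866 1.836 -3.636
v 2.814 2.329 -2.115
v 2.727 2.115 -3.731
v 2.675 2.608 -2.21
v 2.459 2.29 -3.797
v 2.407 2.783 -2.276
v 2.135 2.312 -3.815
v 2.082 2.805 -2.294
v 1.84 2.177 -3.782
v 1.787 2.67 -2.26
v 1.654 1.92 -3.705
v 1.601 2.414 -2.184
v 1.626 1.611 -3.605
v 1.574 2.104 -2.084
v 1.765 1.332 -3.51
v 1.713 1.825 -1.989
v 2.033 1.157 -3.444
v 1.981 1.65 -1.923
v 2.358 1.135 -3.426
v 2.305 1.628 -1.905
v 2.653 1.27 -3.46
v 2.6 1.763 -1.938
v -2.772 1.028 -4.242
v -2.127 1.764 -4.529
v -1.124 1.269 -3.545
v -1.768 0.532 -3.258
v -2.441 1.982 -4.099
v -1.437 1.487 -3.115
v -2.86 1.896 -3.715
v -1.856 1.401 -2.731
v -3.251 1.535 -3.498
v -2.247 1.04 -2.514
v -3.489 1.013 -3.517
v -2.486 0.518 -2.533
v -3.5 0.495 -3.767
v -2.497 -0 -2.783
v -3.28 0.146 -4.167
v -2.276 -0.349 -3.183
v -2.898 0.077 -4.591
v -1.895 -0.418 -3.607
v -2.476 0.31 -4.904
v -1.473 -0.185 -3.92
v -2.148 0.771 -5.007
v -1.145 0.276 -4.023
v -2.018 1.313 -4.867
v -1.015 0.818 -3.883
f 2 1 5
f 2 5 3
f 3 5 6
f 3 6 4
f 5 1 7
f 5 7 6
f 6 7 8
f 6 8 4
f 7 1 9
f 7 9 8
f 8 9 10
f 8 10 4
f 9 1 11
f 9 11 10
f 10 11 12
f 10 12 4
f 11 1 13
f 11 13 12
f 12 13 14
f 12 14 4
f 13 1 15
f 13 15 14
f 14 15 16
f 14 16 4
f 15 1 17
f 15 17 16
f 16 17 18
f 16 18 4
f 17 1 19
f 17 19 18
f 18 19 20
f 18 20 4
f 19 1 21
f 19 21 20
f 20 21 22
f 20 22 4
f 21 1 23
f 21 23 22
f 22 23 24
f 22 24 4
f 23 1 25
f 23 25 24
f 24 25 26
f 24 26 4
f 25 1 27
f 25 27 26
f 26 27 28
f 26 28 4
f 27 1 29
f 27 29 28
f 28 29 30
f 28 30 4
f 29 1 31
f 29 31 30
f 30 31 32
f 30 32 4
f 31 1 33
f 31 33 32
f 32 33 34
f 32 34 4
f 33 1 2
f 33 2 34
f 34 2 3
f 34 3 4
f 35 46 40
f 35 40 36
f 35 36 42
f 35 42 45
f 35 45 46
f 36 40 44
f 40 46 39
f 46 45 37
f 45 42 41
f 42 36 43
f 38 44 39
f 38 39 37
f 38 37 41
f 38 41 43
f 38 43 44
f 39 44 40
f 37 39 46
f 41 37 45
f 43 41 42
f 44 43 36
f 48 47 51
f 48 51 49
f 49 51 52
f 49 52 50
f 51 47 53
f 51 53 52
f 52 53 54
f 52 54 50
f 53 47 55
f 53 55 54
f 54 55 56
f 54 56 50
f 55 47 57
f 55 57 56
f 56 57 58
f 56 58 50
f 57 47 59
f 57 59 58
f 58 59 60
f 58 60 50
f 59 47 61
f 59 61 60
f 60 61 62
f 60 62 50
f 61 47 63
f 61 63 62
f 62 63 64
f 62 64 50
f 63 47 65
f 63 65 64
f 64 65 66
f 64 66 50
f 65 47 67
f 65 67 66
f 66 67 68
f 66 68 50
f 67 47 69
f 67 69 68
f 68 69 70
f 68 70 50
f 69 47 71
f 69 71 70
f 70 71 72
f 70 72 50
f 71 47 48
f 71 48 72
f 72 48 49
f 72 49 50
f 74 73 77
f 74 77 75
f 75 77 78
f 75 78 76
f 77 73 79
f 77 79 78
f 78 79 80
f 78 80 76
f 79 73 81
f 79 81 80
f 80 81 82
f 80 82 76
f 81 73 83
f 81 83 82
f 82 83 84
f 82 84 76
f 83 73 85
f 83 85 84
f 84 85 86
f 84 86 76
f 85 73 87
f 85 87 86
f 86 87 88
f 86 88 76
f 87 73 89
f 87 89 88
f 88 89 90
f 88 90 76
f 89 73 91
f 89 91 90
f 90 91 92
f 90 92 76
f 91 73 93
f 91 93 92
f 92 93 94
f 92 94 76
f 93 73 95
f 93 95 94
f 94 95 96
f 94 96 76
f 95 73 74
f 95 74 96
f 96 74 75
f 96 75 76



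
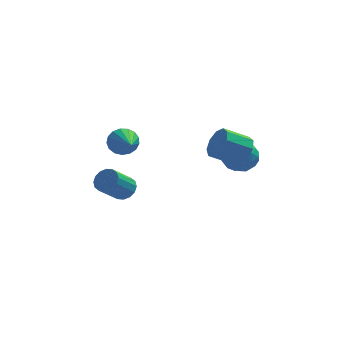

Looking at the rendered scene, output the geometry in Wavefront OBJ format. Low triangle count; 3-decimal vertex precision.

v -2.045 -1.77 1.365
v -1.85 -1.48 1.925
v -1.695 -3.53 2.155
v -2.16 -1.523 1.966
v -2.444 -1.623 1.87
v -2.636 -1.756 1.658
v -2.693 -1.893 1.379
v -2.602 -2.002 1.097
v -2.383 -2.057 0.876
v -2.087 -2.047 0.767
v -1.781 -1.974 0.795
v -1.535 -1.854 0.954
v -1.407 -1.714 1.207
v -1.424 -1.588 1.496
v -1.584 -1.504 1.755
v -2.056 0.276 -2.596
v -1.619 -0.148 -2.57
v -2.346 -0.841 -1.638
v -2.784 -0.416 -1.664
v -1.54 0.065 -2.35
v -2.267 -0.628 -1.418
v -1.599 0.334 -2.196
v -2.327 -0.359 -1.264
v -1.781 0.588 -2.149
v -2.508 -0.105 -1.218
v -2.037 0.758 -2.222
v -2.764 0.066 -1.291
v -2.298 0.799 -2.395
v -3.025 0.107 -1.464
v -2.494 0.701 -2.622
v -3.221 0.008 -1.69
v -2.573 0.488 -2.842
v -3.3 -0.205 -1.91
v -2.513 0.219 -2.996
v -3.241 -0.474 -2.064
v -2.332 -0.035 -3.042
v -3.059 -0.728 -2.111
v -2.076 -0.206 -2.969
v -2.803 -0.898 -2.038
v -1.815 -0.247 -2.796
v -2.542 -0.939 -1.865
v 2.667 -2.312 1.082
v 3.014 -2.829 1.501
v 1.98 -3.024 2.117
v 1.633 -2.508 1.698
v 3.058 -2.367 1.72
v 2.023 -2.562 2.336
v 2.918 -1.879 1.641
v 1.884 -2.075 2.257
v 2.662 -1.595 1.3
v 1.627 -1.79 1.916
v 2.408 -1.646 0.857
v 1.373 -1.841 1.473
v 2.275 -2.009 0.519
v 1.24 -2.204 1.135
v 2.326 -2.514 0.445
v 1.291 -2.709 1.061
v 2.537 -2.925 0.669
v 1.502 -3.12 1.285
v 2.809 -3.049 1.086
v 1.774 -3.244 1.702
v 1.893 -0.676 0.08
v 2.182 -0.254 -0.574
v 3.118 -1.186 0.294
v 3.407 -0.764 -0.36
v 3.175 -0.358 0.326
v 2.418 -0.043 0.194
v 2.882 -1.397 -0.474
v 2.125 -1.082 -0.606
v 2.794 -0.7 -0.917
v 2.975 -0.057 -0.422
v 2.325 -1.383 0.142
v 2.506 -0.74 0.637
v 1.93 -0.42 -0.266
v 3.37 -1.02 -0.014
v 3.234 -0.781 0.389
v 3.404 -0.533 0.004
v 2.068 -0.296 0.186
v 2.239 -0.048 -0.199
v 2.822 -0.109 0.33
v 3.061 -1.392 -0.081
v 3.232 -1.144 -0.466
v 1.896 -0.907 -0.284
v 2.066 -0.659 -0.669
v 2.478 -1.331 -0.61
v 2.46 -0.434 -0.852
v 3.18 -0.734 -0.726
v 2.871 -1.106 -0.793
v 2.426 -0.921 -0.87
v 2.566 -0.057 -0.561
v 3.286 -0.356 -0.435
v 3.15 -0.118 -0.032
v 2.705 0.068 -0.11
v 2.926 -0.319 -0.762
v 2.014 -1.084 0.155
v 2.734 -1.383 0.281
v 2.595 -1.508 -0.17
v 2.15 -1.322 -0.248
v 2.12 -0.706 0.446
v 2.84 -1.006 0.572
v 2.874 -0.519 0.59
v 2.429 -0.334 0.513
v 2.374 -1.121 0.482
f 2 1 4
f 2 4 3
f 4 1 5
f 4 5 3
f 5 1 6
f 5 6 3
f 6 1 7
f 6 7 3
f 7 1 8
f 7 8 3
f 8 1 9
f 8 9 3
f 9 1 10
f 9 10 3
f 10 1 11
f 10 11 3
f 11 1 12
f 11 12 3
f 12 1 13
f 12 13 3
f 13 1 14
f 13 14 3
f 14 1 15
f 14 15 3
f 15 1 2
f 15 2 3
f 17 16 20
f 17 20 18
f 18 20 21
f 18 21 19
f 20 16 22
f 20 22 21
f 21 22 23
f 21 23 19
f 22 16 24
f 22 24 23
f 23 24 25
f 23 25 19
f 24 16 26
f 24 26 25
f 25 26 27
f 25 27 19
f 26 16 28
f 26 28 27
f 27 28 29
f 27 29 19
f 28 16 30
f 28 30 29
f 29 30 31
f 29 31 19
f 30 16 32
f 30 32 31
f 31 32 33
f 31 33 19
f 32 16 34
f 32 34 33
f 33 34 35
f 33 35 19
f 34 16 36
f 34 36 35
f 35 36 37
f 35 37 19
f 36 16 38
f 36 38 37
f 37 38 39
f 37 39 19
f 38 16 40
f 38 40 39
f 39 40 41
f 39 41 19
f 40 16 17
f 40 17 41
f 41 17 18
f 41 18 19
f 43 42 46
f 43 46 44
f 44 46 47
f 44 47 45
f 46 42 48
f 46 48 47
f 47 48 49
f 47 49 45
f 48 42 50
f 48 50 49
f 49 50 51
f 49 51 45
f 50 42 52
f 50 52 51
f 51 52 53
f 51 53 45
f 52 42 54
f 52 54 53
f 53 54 55
f 53 55 45
f 54 42 56
f 54 56 55
f 55 56 57
f 55 57 45
f 56 42 58
f 56 58 57
f 57 58 59
f 57 59 45
f 58 42 60
f 58 60 59
f 59 60 61
f 59 61 45
f 60 42 43
f 60 43 61
f 61 43 44
f 61 44 45
f 62 99 78
f 99 73 102
f 78 102 67
f 99 102 78
f 62 78 74
f 78 67 79
f 74 79 63
f 78 79 74
f 62 74 83
f 74 63 84
f 83 84 69
f 74 84 83
f 62 83 95
f 83 69 98
f 95 98 72
f 83 98 95
f 62 95 99
f 95 72 103
f 99 103 73
f 95 103 99
f 63 79 90
f 79 67 93
f 90 93 71
f 79 93 90
f 67 102 80
f 102 73 101
f 80 101 66
f 102 101 80
f 73 103 100
f 103 72 96
f 100 96 64
f 103 96 100
f 72 98 97
f 98 69 85
f 97 85 68
f 98 85 97
f 69 84 89
f 84 63 86
f 89 86 70
f 84 86 89
f 65 91 77
f 91 71 92
f 77 92 66
f 91 92 77
f 65 77 75
f 77 66 76
f 75 76 64
f 77 76 75
f 65 75 82
f 75 64 81
f 82 81 68
f 75 81 82
f 65 82 87
f 82 68 88
f 87 88 70
f 82 88 87
f 65 87 91
f 87 70 94
f 91 94 71
f 87 94 91
f 66 92 80
f 92 71 93
f 80 93 67
f 92 93 80
f 64 76 100
f 76 66 101
f 100 101 73
f 76 101 100
f 68 81 97
f 81 64 96
f 97 96 72
f 81 96 97
f 70 88 89
f 88 68 85
f 89 85 69
f 88 85 89
f 71 94 90
f 94 70 86
f 90 86 63
f 94 86 90



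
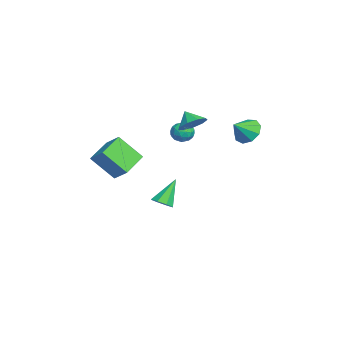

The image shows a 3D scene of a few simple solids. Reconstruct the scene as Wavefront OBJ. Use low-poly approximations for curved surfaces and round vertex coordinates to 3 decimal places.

v -3.484 0.518 1.997
v -2.702 0.439 1.936
v -3.638 -0.679 1.584
v -2.856 -0.758 1.523
v -3.192 -0.701 2.234
v -3.097 0.039 2.489
v -3.243 -0.279 1.031
v -3.148 0.461 1.286
v -2.553 -0.054 1.339
v -2.522 -0.315 2.083
v -3.818 0.075 1.437
v -3.787 -0.186 2.181
v -3.08 0.584 2.003
v -3.26 -0.824 1.517
v -3.458 -0.79 1.935
v -2.998 -0.837 1.899
v -3.312 0.349 2.328
v -2.852 0.302 2.292
v -3.14 -0.368 2.467
v -3.488 -0.542 1.228
v -3.028 -0.589 1.192
v -3.342 0.597 1.621
v -2.882 0.55 1.585
v -3.2 0.128 1.053
v -2.532 0.248 1.616
v -2.622 -0.456 1.373
v -2.85 -0.175 1.084
v -2.794 0.26 1.234
v -2.514 0.094 2.053
v -2.604 -0.61 1.81
v -2.802 -0.576 2.228
v -2.746 -0.141 2.378
v -2.426 -0.195 1.702
v -3.736 0.37 1.71
v -3.826 -0.334 1.467
v -3.594 -0.099 1.142
v -3.538 0.336 1.292
v -3.718 0.216 2.147
v -3.808 -0.488 1.904
v -3.546 -0.5 2.286
v -3.49 -0.065 2.436
v -3.914 -0.045 1.818
v -0.208 -4.509 2.169
v 0.526 -3.771 2.964
v 0.016 -3.129 0.683
v 0.75 -2.392 1.478
v 1.31 -5.388 1.582
v 2.044 -4.651 2.377
v 1.534 -4.009 0.096
v 2.268 -3.271 0.891
v -2.255 0.489 2.796
v -1.677 -0.278 2.794
v -2.885 0.011 3.604
v -1.46 0.166 3.227
v -1.614 0.761 3.458
v -2.069 1.228 3.379
v -2.61 1.35 3.028
v -2.985 1.068 2.568
v -3.019 0.515 2.216
v -2.695 -0.05 2.134
v -2.165 -0.363 2.363
v -0.813 3.639 2.839
v -0.242 3.351 2.096
v -0.167 2.801 3.661
v 0.036 3.874 2.41
v -0.083 4.287 2.925
v -0.544 4.396 3.399
v -1.131 4.152 3.612
v -1.569 3.667 3.462
v -1.654 3.169 3.022
v -1.345 2.891 2.495
v -0.788 2.963 2.13
v -1.38 -1.329 -3.359
v -0.819 -1.589 -2.917
v -2.26 -0.511 -1.761
v -0.708 -1.058 -3.128
v -0.991 -0.686 -3.474
v -1.502 -0.691 -3.753
v -1.941 -1.07 -3.801
v -2.051 -1.601 -3.59
v -1.768 -1.973 -3.243
v -1.257 -1.968 -2.965
f 1 38 17
f 38 12 41
f 17 41 6
f 38 41 17
f 1 17 13
f 17 6 18
f 13 18 2
f 17 18 13
f 1 13 22
f 13 2 23
f 22 23 8
f 13 23 22
f 1 22 34
f 22 8 37
f 34 37 11
f 22 37 34
f 1 34 38
f 34 11 42
f 38 42 12
f 34 42 38
f 2 18 29
f 18 6 32
f 29 32 10
f 18 32 29
f 6 41 19
f 41 12 40
f 19 40 5
f 41 40 19
f 12 42 39
f 42 11 35
f 39 35 3
f 42 35 39
f 11 37 36
f 37 8 24
f 36 24 7
f 37 24 36
f 8 23 28
f 23 2 25
f 28 25 9
f 23 25 28
f 4 30 16
f 30 10 31
f 16 31 5
f 30 31 16
f 4 16 14
f 16 5 15
f 14 15 3
f 16 15 14
f 4 14 21
f 14 3 20
f 21 20 7
f 14 20 21
f 4 21 26
f 21 7 27
f 26 27 9
f 21 27 26
f 4 26 30
f 26 9 33
f 30 33 10
f 26 33 30
f 5 31 19
f 31 10 32
f 19 32 6
f 31 32 19
f 3 15 39
f 15 5 40
f 39 40 12
f 15 40 39
f 7 20 36
f 20 3 35
f 36 35 11
f 20 35 36
f 9 27 28
f 27 7 24
f 28 24 8
f 27 24 28
f 10 33 29
f 33 9 25
f 29 25 2
f 33 25 29
f 44 46 43
f 47 44 43
f 43 46 45
f 45 47 43
f 44 50 46
f 48 44 47
f 48 50 44
f 46 50 45
f 49 47 45
f 45 50 49
f 49 48 47
f 50 48 49
f 52 51 54
f 52 54 53
f 54 51 55
f 54 55 53
f 55 51 56
f 55 56 53
f 56 51 57
f 56 57 53
f 57 51 58
f 57 58 53
f 58 51 59
f 58 59 53
f 59 51 60
f 59 60 53
f 60 51 61
f 60 61 53
f 61 51 52
f 61 52 53
f 63 62 65
f 63 65 64
f 65 62 66
f 65 66 64
f 66 62 67
f 66 67 64
f 67 62 68
f 67 68 64
f 68 62 69
f 68 69 64
f 69 62 70
f 69 70 64
f 70 62 71
f 70 71 64
f 71 62 72
f 71 72 64
f 72 62 63
f 72 63 64
f 74 73 76
f 74 76 75
f 76 73 77
f 76 77 75
f 77 73 78
f 77 78 75
f 78 73 79
f 78 79 75
f 79 73 80
f 79 80 75
f 80 73 81
f 80 81 75
f 81 73 82
f 81 82 75
f 82 73 74
f 82 74 75



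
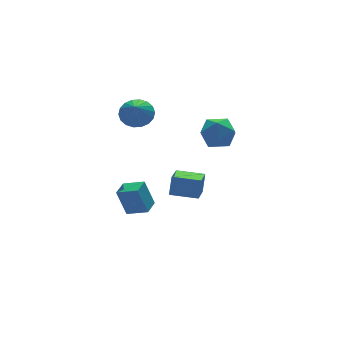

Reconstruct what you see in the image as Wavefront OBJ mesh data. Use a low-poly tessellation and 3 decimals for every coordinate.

v -1.026 0.195 2.945
v -0.023 0.308 3.198
v -0.977 -1.408 3.462
v 0.026 -1.295 3.715
v -0.708 -0.802 4.265
v -0.738 0.188 3.945
v -0.262 -1.288 2.715
v -0.292 -0.298 2.395
v 0.45 -0.609 3.056
v 0.174 -0.308 4.014
v -1.174 -0.792 2.646
v -1.45 -0.491 3.604
v -3.628 3.408 -4.196
v -4.015 3.794 -2.65
v -2.873 4.123 -4.187
v -3.26 4.51 -2.641
v -2.82 2.55 -3.779
v -3.207 2.937 -2.233
v -2.065 3.266 -3.77
v -2.452 3.652 -2.224
v -3.383 -0.848 -0.126
v -3.116 -0.619 0.959
v -2.572 0.212 -0.549
v -2.305 0.441 0.535
v -2.235 -1.761 -0.215
v -1.968 -1.532 0.869
v -1.424 -0.701 -0.639
v -1.157 -0.472 0.446
v -2.761 3.839 2.967
v -2.024 4.08 3.48
v -3.239 3.121 3.993
v -2.296 4.381 3.564
v -2.66 4.574 3.529
v -3.045 4.621 3.383
v -3.373 4.514 3.155
v -3.58 4.273 2.889
v -3.625 3.946 2.64
v -3.498 3.598 2.455
v -3.226 3.298 2.371
v -2.862 3.105 2.406
v -2.477 3.057 2.552
v -2.149 3.164 2.78
v -1.942 3.405 3.045
v -1.897 3.732 3.295
f 1 12 6
f 1 6 2
f 1 2 8
f 1 8 11
f 1 11 12
f 2 6 10
f 6 12 5
f 12 11 3
f 11 8 7
f 8 2 9
f 4 10 5
f 4 5 3
f 4 3 7
f 4 7 9
f 4 9 10
f 5 10 6
f 3 5 12
f 7 3 11
f 9 7 8
f 10 9 2
f 14 16 13
f 17 14 13
f 13 16 15
f 15 17 13
f 14 20 16
f 18 14 17
f 18 20 14
f 16 20 15
f 19 17 15
f 15 20 19
f 19 18 17
f 20 18 19
f 22 24 21
f 25 22 21
f 21 24 23
f 23 25 21
f 22 28 24
f 26 22 25
f 26 28 22
f 24 28 23
f 27 25 23
f 23 28 27
f 27 26 25
f 28 26 27
f 30 29 32
f 30 32 31
f 32 29 33
f 32 33 31
f 33 29 34
f 33 34 31
f 34 29 35
f 34 35 31
f 35 29 36
f 35 36 31
f 36 29 37
f 36 37 31
f 37 29 38
f 37 38 31
f 38 29 39
f 38 39 31
f 39 29 40
f 39 40 31
f 40 29 41
f 40 41 31
f 41 29 42
f 41 42 31
f 42 29 43
f 42 43 31
f 43 29 44
f 43 44 31
f 44 29 30
f 44 30 31



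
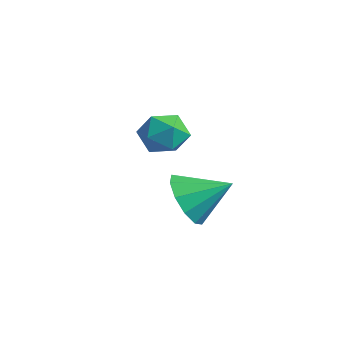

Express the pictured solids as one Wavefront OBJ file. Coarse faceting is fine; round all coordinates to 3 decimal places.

v -4.117 -1.829 -2.584
v -3.671 -1.22 -3.062
v -3.049 -2.78 -2.798
v -2.603 -2.171 -3.276
v -2.702 -2.061 -2.395
v -3.363 -1.474 -2.263
v -3.357 -2.526 -3.597
v -4.018 -1.939 -3.465
v -3.201 -1.651 -3.689
v -2.796 -1.364 -2.946
v -3.924 -2.636 -2.914
v -3.519 -2.349 -2.171
v 0.073 -3.405 -3.959
v 0.893 -3.664 -4.509
v 0.887 -2.355 -3.241
v 0.584 -3.211 -4.821
v 0.08 -2.833 -4.803
v -0.426 -2.673 -4.464
v -0.742 -2.793 -3.931
v -0.746 -3.146 -3.409
v -0.437 -3.599 -3.098
v 0.067 -3.977 -3.115
v 0.573 -4.137 -3.454
v 0.888 -4.018 -3.987
f 1 12 6
f 1 6 2
f 1 2 8
f 1 8 11
f 1 11 12
f 2 6 10
f 6 12 5
f 12 11 3
f 11 8 7
f 8 2 9
f 4 10 5
f 4 5 3
f 4 3 7
f 4 7 9
f 4 9 10
f 5 10 6
f 3 5 12
f 7 3 11
f 9 7 8
f 10 9 2
f 14 13 16
f 14 16 15
f 16 13 17
f 16 17 15
f 17 13 18
f 17 18 15
f 18 13 19
f 18 19 15
f 19 13 20
f 19 20 15
f 20 13 21
f 20 21 15
f 21 13 22
f 21 22 15
f 22 13 23
f 22 23 15
f 23 13 24
f 23 24 15
f 24 13 14
f 24 14 15



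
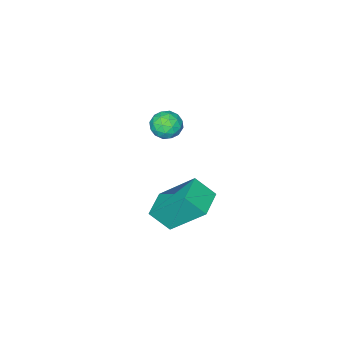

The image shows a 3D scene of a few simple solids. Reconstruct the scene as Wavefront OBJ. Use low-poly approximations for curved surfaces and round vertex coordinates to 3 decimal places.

v -0.663 0.306 -3.987
v -1.233 1.597 -2.514
v 0.379 0.873 -4.082
v -0.191 2.165 -2.609
v -0.229 -0.365 -3.231
v -0.799 0.927 -1.758
v 0.813 0.203 -3.326
v 0.243 1.494 -1.853
v -3.892 -3.016 -2.873
v -3.268 -2.803 -3.121
v -3.612 -4.097 -3.099
v -2.988 -3.884 -3.347
v -3.129 -3.835 -2.659
v -3.301 -3.167 -2.519
v -3.579 -3.733 -3.701
v -3.751 -3.065 -3.561
v -3.074 -3.246 -3.633
v -2.796 -3.309 -2.989
v -4.084 -3.591 -3.231
v -3.806 -3.654 -2.587
v -3.604 -2.814 -2.977
v -3.276 -4.086 -3.243
v -3.358 -4.057 -2.838
v -2.992 -3.932 -2.984
v -3.624 -3.028 -2.623
v -3.257 -2.903 -2.769
v -3.176 -3.51 -2.497
v -3.623 -3.997 -3.451
v -3.256 -3.872 -3.597
v -3.888 -2.968 -3.236
v -3.522 -2.843 -3.382
v -3.704 -3.39 -3.723
v -3.124 -2.95 -3.424
v -2.96 -3.585 -3.557
v -3.306 -3.497 -3.765
v -3.408 -3.104 -3.683
v -2.96 -2.987 -3.045
v -2.796 -3.623 -3.178
v -2.879 -3.594 -2.773
v -2.98 -3.201 -2.691
v -2.847 -3.247 -3.346
v -4.084 -3.277 -3.042
v -3.92 -3.913 -3.175
v -3.9 -3.699 -3.529
v -4.001 -3.306 -3.447
v -3.92 -3.315 -2.663
v -3.756 -3.95 -2.796
v -3.472 -3.796 -2.537
v -3.574 -3.403 -2.455
v -4.033 -3.653 -2.874
f 2 4 1
f 5 2 1
f 1 4 3
f 3 5 1
f 2 8 4
f 6 2 5
f 6 8 2
f 4 8 3
f 7 5 3
f 3 8 7
f 7 6 5
f 8 6 7
f 9 46 25
f 46 20 49
f 25 49 14
f 46 49 25
f 9 25 21
f 25 14 26
f 21 26 10
f 25 26 21
f 9 21 30
f 21 10 31
f 30 31 16
f 21 31 30
f 9 30 42
f 30 16 45
f 42 45 19
f 30 45 42
f 9 42 46
f 42 19 50
f 46 50 20
f 42 50 46
f 10 26 37
f 26 14 40
f 37 40 18
f 26 40 37
f 14 49 27
f 49 20 48
f 27 48 13
f 49 48 27
f 20 50 47
f 50 19 43
f 47 43 11
f 50 43 47
f 19 45 44
f 45 16 32
f 44 32 15
f 45 32 44
f 16 31 36
f 31 10 33
f 36 33 17
f 31 33 36
f 12 38 24
f 38 18 39
f 24 39 13
f 38 39 24
f 12 24 22
f 24 13 23
f 22 23 11
f 24 23 22
f 12 22 29
f 22 11 28
f 29 28 15
f 22 28 29
f 12 29 34
f 29 15 35
f 34 35 17
f 29 35 34
f 12 34 38
f 34 17 41
f 38 41 18
f 34 41 38
f 13 39 27
f 39 18 40
f 27 40 14
f 39 40 27
f 11 23 47
f 23 13 48
f 47 48 20
f 23 48 47
f 15 28 44
f 28 11 43
f 44 43 19
f 28 43 44
f 17 35 36
f 35 15 32
f 36 32 16
f 35 32 36
f 18 41 37
f 41 17 33
f 37 33 10
f 41 33 37



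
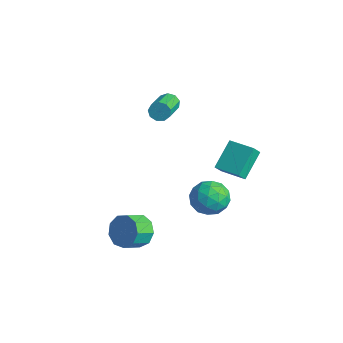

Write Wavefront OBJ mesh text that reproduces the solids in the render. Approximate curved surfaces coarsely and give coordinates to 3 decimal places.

v -2.238 1.14 2.488
v -1.879 1.188 1.997
v -0.642 -0.272 2.762
v -1.002 -0.32 3.252
v -1.751 1.451 2.294
v -0.514 -0.008 3.059
v -1.851 1.569 2.682
v -0.615 0.11 3.446
v -2.132 1.486 2.979
v -0.896 0.027 3.743
v -2.463 1.241 3.046
v -1.227 -0.218 3.81
v -2.689 0.949 2.852
v -1.453 -0.511 3.616
v -2.704 0.746 2.488
v -1.467 -0.714 3.252
v -2.501 0.727 2.124
v -1.264 -0.733 2.888
v -2.175 0.902 1.93
v -0.938 -0.558 2.694
v 0.669 -2.827 -3.933
v 1.634 -2.884 -4.188
v 1.737 -3.95 -3.562
v 0.771 -3.893 -3.307
v 1.567 -2.544 -3.599
v 1.67 -3.609 -2.972
v 1.08 -2.336 -3.166
v 1.183 -3.401 -2.539
v 0.401 -2.358 -3.092
v 0.503 -3.423 -2.465
v -0.154 -2.6 -3.412
v -0.051 -3.665 -2.785
v -0.323 -2.948 -3.975
v -0.22 -4.013 -3.349
v -0.029 -3.24 -4.52
v 0.074 -4.305 -3.893
v 0.592 -3.338 -4.789
v 0.695 -4.404 -4.163
v 1.249 -3.198 -4.659
v 1.351 -4.263 -4.032
v 0.973 1.05 -1.993
v 1.857 1.535 -1.494
v 2.083 -0.155 -2.786
v 2.967 0.33 -2.287
v 2.217 -0.24 -1.673
v 1.531 0.504 -1.182
v 2.409 0.876 -3.098
v 1.723 1.62 -2.607
v 2.745 1.427 -2.176
v 2.625 0.738 -1.296
v 1.315 0.642 -2.984
v 1.195 -0.047 -2.104
v 1.318 1.398 -1.674
v 2.622 -0.018 -2.606
v 2.181 -0.354 -2.245
v 2.701 -0.068 -1.952
v 1.126 0.793 -1.491
v 1.645 1.078 -1.197
v 1.857 0.034 -1.302
v 2.295 0.302 -3.083
v 2.814 0.587 -2.789
v 1.239 1.448 -2.328
v 1.759 1.734 -2.035
v 2.083 1.346 -2.978
v 2.359 1.62 -1.781
v 3.011 0.912 -2.248
v 2.684 1.232 -2.724
v 2.28 1.67 -2.436
v 2.289 1.215 -1.264
v 2.941 0.506 -1.73
v 2.5 0.171 -1.369
v 2.097 0.609 -1.081
v 2.81 1.151 -1.665
v 0.999 0.874 -2.55
v 1.651 0.165 -3.016
v 1.843 0.771 -3.199
v 1.44 1.209 -2.911
v 0.929 0.468 -2.032
v 1.581 -0.24 -2.499
v 1.66 -0.29 -1.844
v 1.256 0.148 -1.556
v 1.13 0.229 -2.615
v 0.85 1.836 -1.025
v 0.331 3.189 0.141
v 0.742 2.362 -1.684
v 0.223 3.715 -0.518
v 2.297 2.285 -0.902
v 1.778 3.638 0.264
v 2.189 2.811 -1.561
v 1.67 4.164 -0.395
f 2 1 5
f 2 5 3
f 3 5 6
f 3 6 4
f 5 1 7
f 5 7 6
f 6 7 8
f 6 8 4
f 7 1 9
f 7 9 8
f 8 9 10
f 8 10 4
f 9 1 11
f 9 11 10
f 10 11 12
f 10 12 4
f 11 1 13
f 11 13 12
f 12 13 14
f 12 14 4
f 13 1 15
f 13 15 14
f 14 15 16
f 14 16 4
f 15 1 17
f 15 17 16
f 16 17 18
f 16 18 4
f 17 1 19
f 17 19 18
f 18 19 20
f 18 20 4
f 19 1 2
f 19 2 20
f 20 2 3
f 20 3 4
f 22 21 25
f 22 25 23
f 23 25 26
f 23 26 24
f 25 21 27
f 25 27 26
f 26 27 28
f 26 28 24
f 27 21 29
f 27 29 28
f 28 29 30
f 28 30 24
f 29 21 31
f 29 31 30
f 30 31 32
f 30 32 24
f 31 21 33
f 31 33 32
f 32 33 34
f 32 34 24
f 33 21 35
f 33 35 34
f 34 35 36
f 34 36 24
f 35 21 37
f 35 37 36
f 36 37 38
f 36 38 24
f 37 21 39
f 37 39 38
f 38 39 40
f 38 40 24
f 39 21 22
f 39 22 40
f 40 22 23
f 40 23 24
f 41 78 57
f 78 52 81
f 57 81 46
f 78 81 57
f 41 57 53
f 57 46 58
f 53 58 42
f 57 58 53
f 41 53 62
f 53 42 63
f 62 63 48
f 53 63 62
f 41 62 74
f 62 48 77
f 74 77 51
f 62 77 74
f 41 74 78
f 74 51 82
f 78 82 52
f 74 82 78
f 42 58 69
f 58 46 72
f 69 72 50
f 58 72 69
f 46 81 59
f 81 52 80
f 59 80 45
f 81 80 59
f 52 82 79
f 82 51 75
f 79 75 43
f 82 75 79
f 51 77 76
f 77 48 64
f 76 64 47
f 77 64 76
f 48 63 68
f 63 42 65
f 68 65 49
f 63 65 68
f 44 70 56
f 70 50 71
f 56 71 45
f 70 71 56
f 44 56 54
f 56 45 55
f 54 55 43
f 56 55 54
f 44 54 61
f 54 43 60
f 61 60 47
f 54 60 61
f 44 61 66
f 61 47 67
f 66 67 49
f 61 67 66
f 44 66 70
f 66 49 73
f 70 73 50
f 66 73 70
f 45 71 59
f 71 50 72
f 59 72 46
f 71 72 59
f 43 55 79
f 55 45 80
f 79 80 52
f 55 80 79
f 47 60 76
f 60 43 75
f 76 75 51
f 60 75 76
f 49 67 68
f 67 47 64
f 68 64 48
f 67 64 68
f 50 73 69
f 73 49 65
f 69 65 42
f 73 65 69
f 84 86 83
f 87 84 83
f 83 86 85
f 85 87 83
f 84 90 86
f 88 84 87
f 88 90 84
f 86 90 85
f 89 87 85
f 85 90 89
f 89 88 87
f 90 88 89



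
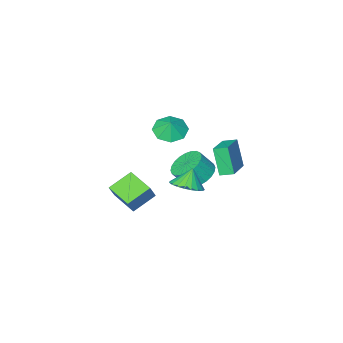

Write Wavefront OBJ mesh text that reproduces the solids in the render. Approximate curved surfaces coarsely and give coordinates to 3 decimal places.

v -1.731 -2.41 -1.948
v -0.812 -2.977 -1.943
v -1.489 -2.01 -1.052
v -0.725 -2.236 -2.298
v -1.227 -1.596 -2.447
v -2.024 -1.433 -2.304
v -2.65 -1.843 -1.952
v -2.738 -2.584 -1.597
v -2.236 -3.223 -1.448
v -1.438 -3.386 -1.591
v -1.199 1.396 -3.491
v -0.49 0.884 -4.141
v 0.228 0.531 -3.079
v -0.481 1.044 -2.429
v -0.322 1.274 -4.126
v 0.397 0.921 -3.064
v -0.287 1.683 -4.014
v 0.432 1.33 -2.952
v -0.391 2.048 -3.822
v 0.328 1.695 -2.76
v -0.618 2.314 -3.58
v 0.101 1.961 -2.518
v -0.933 2.44 -3.325
v -0.215 2.088 -2.263
v -1.289 2.408 -3.094
v -0.571 2.055 -2.032
v -1.632 2.221 -2.925
v -0.913 1.868 -1.862
v -1.908 1.909 -2.841
v -1.19 1.556 -1.779
v -2.077 1.519 -2.856
v -1.358 1.166 -1.794
v -2.112 1.11 -2.968
v -1.393 0.757 -1.906
v -2.008 0.745 -3.16
v -1.289 0.392 -2.098
v -1.781 0.479 -3.402
v -1.062 0.126 -2.34
v -1.465 0.352 -3.657
v -0.747 -0 -2.595
v -1.109 0.385 -3.888
v -0.391 0.032 -2.826
v -0.767 0.572 -4.058
v -0.048 0.219 -2.995
v 2.586 0.629 -2.844
v 3.127 0.917 -1.824
v 2.429 2.326 -3.241
v 2.97 2.615 -2.222
v 4.03 0.585 -3.598
v 4.571 0.874 -2.579
v 3.873 2.283 -3.996
v 4.414 2.571 -2.976
v -4.295 -0.066 -4.918
v -4.38 -0.865 -3.119
v -4.891 0.56 -4.668
v -4.976 -0.238 -2.869
v -2.724 1.178 -4.291
v -2.809 0.38 -2.492
v -3.32 1.805 -4.041
v -3.405 1.006 -2.242
v 0.989 3.287 -2.43
v 1.847 3.58 -1.961
v 0.451 3.073 -1.31
v 1.634 3.946 -1.993
v 1.31 4.198 -2.101
v 0.931 4.292 -2.265
v 0.562 4.213 -2.458
v 0.266 3.973 -2.646
v 0.096 3.615 -2.796
v 0.08 3.201 -2.883
v 0.221 2.801 -2.892
v 0.495 2.485 -2.821
v 0.854 2.308 -2.682
v 1.237 2.3 -2.499
v 1.577 2.463 -2.305
v 1.815 2.768 -2.132
v 1.911 3.164 -2.01
f 2 1 4
f 2 4 3
f 4 1 5
f 4 5 3
f 5 1 6
f 5 6 3
f 6 1 7
f 6 7 3
f 7 1 8
f 7 8 3
f 8 1 9
f 8 9 3
f 9 1 10
f 9 10 3
f 10 1 2
f 10 2 3
f 12 11 15
f 12 15 13
f 13 15 16
f 13 16 14
f 15 11 17
f 15 17 16
f 16 17 18
f 16 18 14
f 17 11 19
f 17 19 18
f 18 19 20
f 18 20 14
f 19 11 21
f 19 21 20
f 20 21 22
f 20 22 14
f 21 11 23
f 21 23 22
f 22 23 24
f 22 24 14
f 23 11 25
f 23 25 24
f 24 25 26
f 24 26 14
f 25 11 27
f 25 27 26
f 26 27 28
f 26 28 14
f 27 11 29
f 27 29 28
f 28 29 30
f 28 30 14
f 29 11 31
f 29 31 30
f 30 31 32
f 30 32 14
f 31 11 33
f 31 33 32
f 32 33 34
f 32 34 14
f 33 11 35
f 33 35 34
f 34 35 36
f 34 36 14
f 35 11 37
f 35 37 36
f 36 37 38
f 36 38 14
f 37 11 39
f 37 39 38
f 38 39 40
f 38 40 14
f 39 11 41
f 39 41 40
f 40 41 42
f 40 42 14
f 41 11 43
f 41 43 42
f 42 43 44
f 42 44 14
f 43 11 12
f 43 12 44
f 44 12 13
f 44 13 14
f 46 48 45
f 49 46 45
f 45 48 47
f 47 49 45
f 46 52 48
f 50 46 49
f 50 52 46
f 48 52 47
f 51 49 47
f 47 52 51
f 51 50 49
f 52 50 51
f 54 56 53
f 57 54 53
f 53 56 55
f 55 57 53
f 54 60 56
f 58 54 57
f 58 60 54
f 56 60 55
f 59 57 55
f 55 60 59
f 59 58 57
f 60 58 59
f 62 61 64
f 62 64 63
f 64 61 65
f 64 65 63
f 65 61 66
f 65 66 63
f 66 61 67
f 66 67 63
f 67 61 68
f 67 68 63
f 68 61 69
f 68 69 63
f 69 61 70
f 69 70 63
f 70 61 71
f 70 71 63
f 71 61 72
f 71 72 63
f 72 61 73
f 72 73 63
f 73 61 74
f 73 74 63
f 74 61 75
f 74 75 63
f 75 61 76
f 75 76 63
f 76 61 77
f 76 77 63
f 77 61 62
f 77 62 63



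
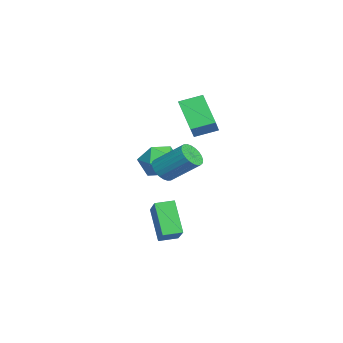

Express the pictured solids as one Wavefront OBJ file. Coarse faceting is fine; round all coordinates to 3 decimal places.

v -3.536 1.399 -0.097
v -2.312 1.458 -0.293
v -3.728 0.162 -1.667
v -2.504 0.221 -1.863
v -2.944 -0.361 -0.86
v -2.825 0.403 0.11
v -3.215 1.217 -2.07
v -3.096 1.981 -1.1
v -2.114 1.345 -1.513
v -1.947 0.37 -0.765
v -4.093 1.25 -1.195
v -3.926 0.275 -0.447
v 1.757 1.205 0.306
v 2.036 1.633 -0.296
v 2.543 3.142 1.011
v 2.263 2.715 1.614
v 1.742 1.726 -0.288
v 2.249 3.235 1.019
v 1.45 1.738 -0.19
v 1.957 3.247 1.117
v 1.205 1.67 -0.016
v 1.712 3.179 1.291
v 1.044 1.531 0.207
v 1.551 3.04 1.514
v 0.991 1.343 0.445
v 1.498 2.852 1.752
v 1.055 1.133 0.662
v 1.562 2.642 1.969
v 1.225 0.935 0.825
v 1.732 2.444 2.132
v 1.477 0.778 0.909
v 1.984 2.287 2.216
v 1.771 0.685 0.901
v 2.278 2.194 2.208
v 2.063 0.673 0.803
v 2.57 2.182 2.11
v 2.308 0.741 0.629
v 2.815 2.25 1.936
v 2.469 0.88 0.406
v 2.976 2.389 1.713
v 2.522 1.068 0.168
v 3.029 2.577 1.475
v 2.458 1.278 -0.049
v 2.965 2.787 1.258
v 2.288 1.476 -0.212
v 2.795 2.985 1.095
v 2.159 0.985 -4.572
v 1.002 0.52 -2.846
v 1.901 1.997 -4.473
v 0.743 1.532 -2.746
v 3.797 1.288 -3.394
v 2.639 0.823 -1.667
v 3.538 2.3 -3.294
v 2.381 1.835 -1.568
v -1.88 2.694 1.264
v -3.297 2.003 2.726
v -2.072 3.992 1.691
v -3.489 3.302 3.153
v -0.831 2.538 2.207
v -2.248 1.848 3.669
v -1.023 3.837 2.634
v -2.44 3.146 4.096
f 1 12 6
f 1 6 2
f 1 2 8
f 1 8 11
f 1 11 12
f 2 6 10
f 6 12 5
f 12 11 3
f 11 8 7
f 8 2 9
f 4 10 5
f 4 5 3
f 4 3 7
f 4 7 9
f 4 9 10
f 5 10 6
f 3 5 12
f 7 3 11
f 9 7 8
f 10 9 2
f 14 13 17
f 14 17 15
f 15 17 18
f 15 18 16
f 17 13 19
f 17 19 18
f 18 19 20
f 18 20 16
f 19 13 21
f 19 21 20
f 20 21 22
f 20 22 16
f 21 13 23
f 21 23 22
f 22 23 24
f 22 24 16
f 23 13 25
f 23 25 24
f 24 25 26
f 24 26 16
f 25 13 27
f 25 27 26
f 26 27 28
f 26 28 16
f 27 13 29
f 27 29 28
f 28 29 30
f 28 30 16
f 29 13 31
f 29 31 30
f 30 31 32
f 30 32 16
f 31 13 33
f 31 33 32
f 32 33 34
f 32 34 16
f 33 13 35
f 33 35 34
f 34 35 36
f 34 36 16
f 35 13 37
f 35 37 36
f 36 37 38
f 36 38 16
f 37 13 39
f 37 39 38
f 38 39 40
f 38 40 16
f 39 13 41
f 39 41 40
f 40 41 42
f 40 42 16
f 41 13 43
f 41 43 42
f 42 43 44
f 42 44 16
f 43 13 45
f 43 45 44
f 44 45 46
f 44 46 16
f 45 13 14
f 45 14 46
f 46 14 15
f 46 15 16
f 48 50 47
f 51 48 47
f 47 50 49
f 49 51 47
f 48 54 50
f 52 48 51
f 52 54 48
f 50 54 49
f 53 51 49
f 49 54 53
f 53 52 51
f 54 52 53
f 56 58 55
f 59 56 55
f 55 58 57
f 57 59 55
f 56 62 58
f 60 56 59
f 60 62 56
f 58 62 57
f 61 59 57
f 57 62 61
f 61 60 59
f 62 60 61



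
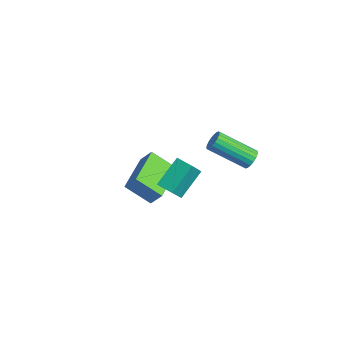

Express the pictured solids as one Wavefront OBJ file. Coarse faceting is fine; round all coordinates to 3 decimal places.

v 3.601 -4.253 1.855
v 3.26 -3.039 2.739
v 3.241 -3.573 0.783
v 2.9 -2.359 1.666
v 4.36 -3.981 1.774
v 4.019 -2.767 2.657
v 4 -3.301 0.701
v 3.659 -2.087 1.585
v -1.551 -2.751 -3.786
v -1.091 -2.435 -2.981
v -2.805 -1.106 -3.715
v -2.345 -0.79 -2.909
v -0.575 -1.97 -4.651
v -0.115 -1.654 -3.845
v -1.829 -0.325 -4.579
v -1.369 -0.009 -3.774
v 3.125 0.891 0.297
v 3.442 0.49 0.202
v 2.232 -0.712 1.227
v 1.915 -0.311 1.323
v 3.526 0.575 0.4
v 2.315 -0.626 1.425
v 3.53 0.723 0.578
v 2.319 -0.479 1.603
v 3.454 0.904 0.7
v 2.243 -0.297 1.726
v 3.313 1.082 0.743
v 2.102 -0.119 1.768
v 3.134 1.223 0.697
v 1.924 0.022 1.723
v 2.954 1.298 0.572
v 1.744 0.096 1.598
v 2.808 1.292 0.393
v 1.598 0.09 1.418
v 2.725 1.206 0.195
v 1.514 0.005 1.22
v 2.721 1.059 0.017
v 1.51 -0.143 1.042
v 2.797 0.877 -0.106
v 1.586 -0.324 0.92
v 2.938 0.699 -0.148
v 1.727 -0.502 0.877
v 3.116 0.558 -0.103
v 1.906 -0.643 0.923
v 3.296 0.484 0.022
v 2.086 -0.718 1.048
f 2 4 1
f 5 2 1
f 1 4 3
f 3 5 1
f 2 8 4
f 6 2 5
f 6 8 2
f 4 8 3
f 7 5 3
f 3 8 7
f 7 6 5
f 8 6 7
f 10 12 9
f 13 10 9
f 9 12 11
f 11 13 9
f 10 16 12
f 14 10 13
f 14 16 10
f 12 16 11
f 15 13 11
f 11 16 15
f 15 14 13
f 16 14 15
f 18 17 21
f 18 21 19
f 19 21 22
f 19 22 20
f 21 17 23
f 21 23 22
f 22 23 24
f 22 24 20
f 23 17 25
f 23 25 24
f 24 25 26
f 24 26 20
f 25 17 27
f 25 27 26
f 26 27 28
f 26 28 20
f 27 17 29
f 27 29 28
f 28 29 30
f 28 30 20
f 29 17 31
f 29 31 30
f 30 31 32
f 30 32 20
f 31 17 33
f 31 33 32
f 32 33 34
f 32 34 20
f 33 17 35
f 33 35 34
f 34 35 36
f 34 36 20
f 35 17 37
f 35 37 36
f 36 37 38
f 36 38 20
f 37 17 39
f 37 39 38
f 38 39 40
f 38 40 20
f 39 17 41
f 39 41 40
f 40 41 42
f 40 42 20
f 41 17 43
f 41 43 42
f 42 43 44
f 42 44 20
f 43 17 45
f 43 45 44
f 44 45 46
f 44 46 20
f 45 17 18
f 45 18 46
f 46 18 19
f 46 19 20

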